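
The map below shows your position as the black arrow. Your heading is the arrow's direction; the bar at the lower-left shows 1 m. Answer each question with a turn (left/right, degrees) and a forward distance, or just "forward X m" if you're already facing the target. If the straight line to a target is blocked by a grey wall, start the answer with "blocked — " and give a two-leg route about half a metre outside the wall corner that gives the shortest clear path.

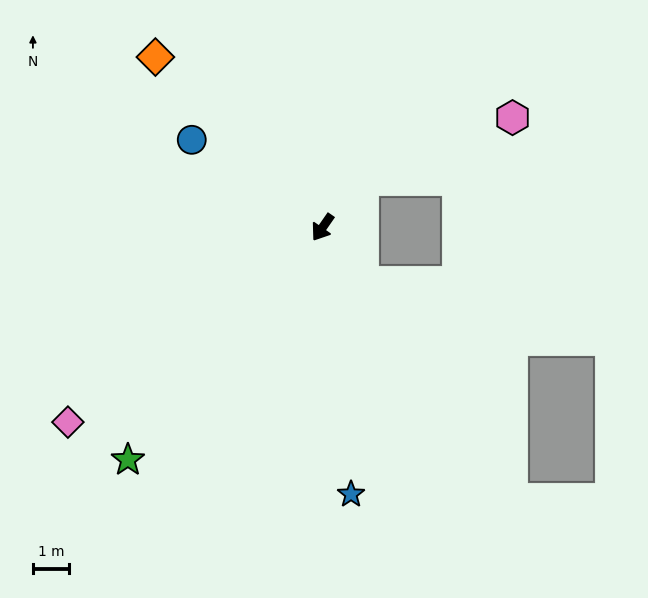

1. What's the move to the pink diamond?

turn right 18°, forward 8.8 m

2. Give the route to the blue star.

turn left 41°, forward 7.3 m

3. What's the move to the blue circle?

turn right 89°, forward 4.3 m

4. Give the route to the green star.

turn right 5°, forward 8.3 m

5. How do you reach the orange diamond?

turn right 101°, forward 6.5 m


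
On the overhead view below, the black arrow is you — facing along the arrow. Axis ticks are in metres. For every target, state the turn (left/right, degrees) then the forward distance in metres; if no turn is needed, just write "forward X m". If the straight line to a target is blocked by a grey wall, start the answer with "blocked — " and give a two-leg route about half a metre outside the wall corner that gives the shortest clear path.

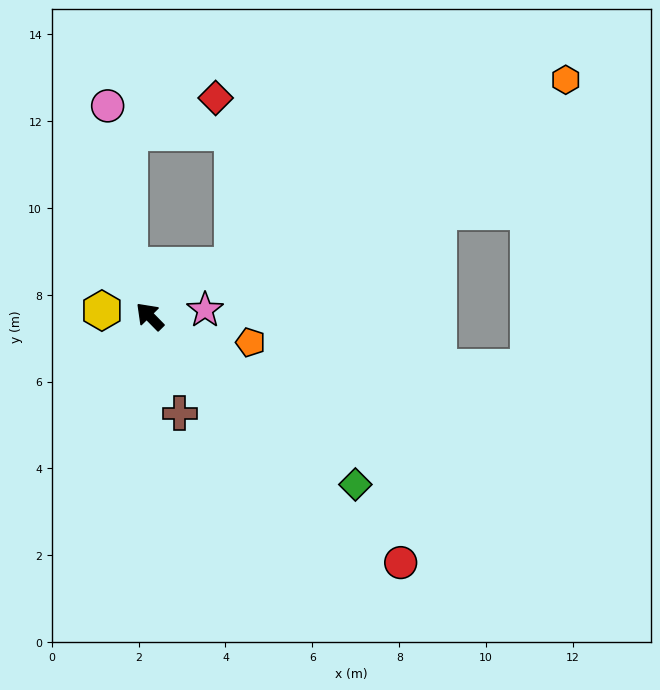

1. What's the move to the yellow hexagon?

turn left 39°, forward 1.1 m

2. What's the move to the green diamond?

turn right 174°, forward 6.1 m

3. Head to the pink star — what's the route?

turn right 128°, forward 1.3 m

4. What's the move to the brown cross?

turn left 153°, forward 2.3 m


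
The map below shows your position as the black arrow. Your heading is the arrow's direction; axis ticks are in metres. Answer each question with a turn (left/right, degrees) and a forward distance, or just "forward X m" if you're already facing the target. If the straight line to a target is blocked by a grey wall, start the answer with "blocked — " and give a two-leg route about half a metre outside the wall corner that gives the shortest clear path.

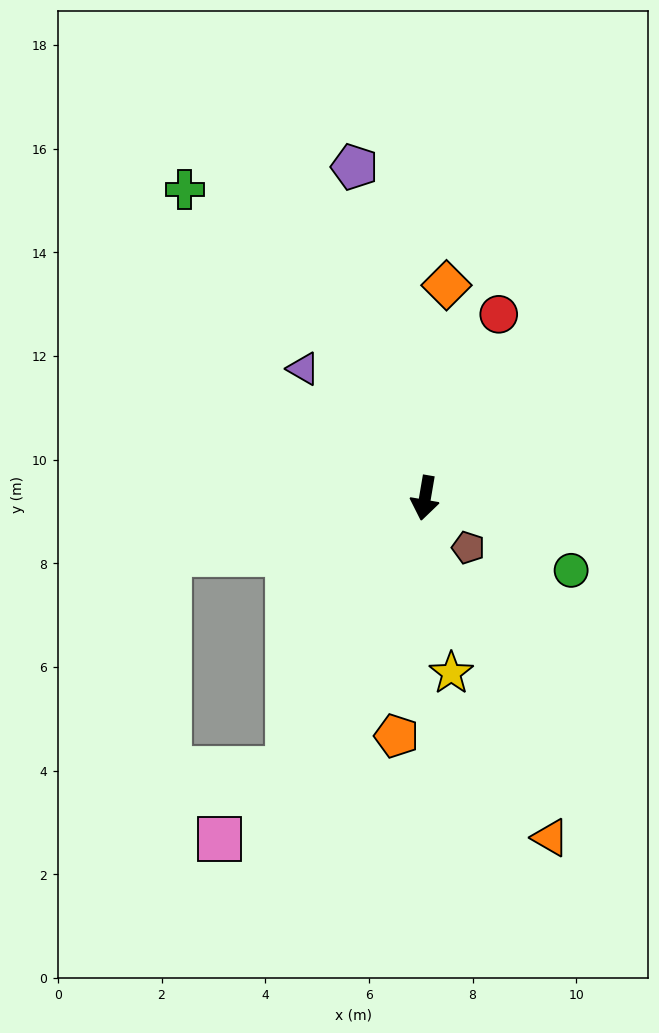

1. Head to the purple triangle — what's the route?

turn right 127°, forward 3.4 m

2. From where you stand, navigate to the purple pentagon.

turn right 158°, forward 6.5 m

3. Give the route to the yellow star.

turn left 18°, forward 3.4 m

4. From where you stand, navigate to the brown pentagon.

turn left 51°, forward 1.3 m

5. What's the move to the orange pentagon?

turn left 3°, forward 4.6 m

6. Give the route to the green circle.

turn left 73°, forward 3.1 m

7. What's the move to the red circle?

turn left 168°, forward 3.8 m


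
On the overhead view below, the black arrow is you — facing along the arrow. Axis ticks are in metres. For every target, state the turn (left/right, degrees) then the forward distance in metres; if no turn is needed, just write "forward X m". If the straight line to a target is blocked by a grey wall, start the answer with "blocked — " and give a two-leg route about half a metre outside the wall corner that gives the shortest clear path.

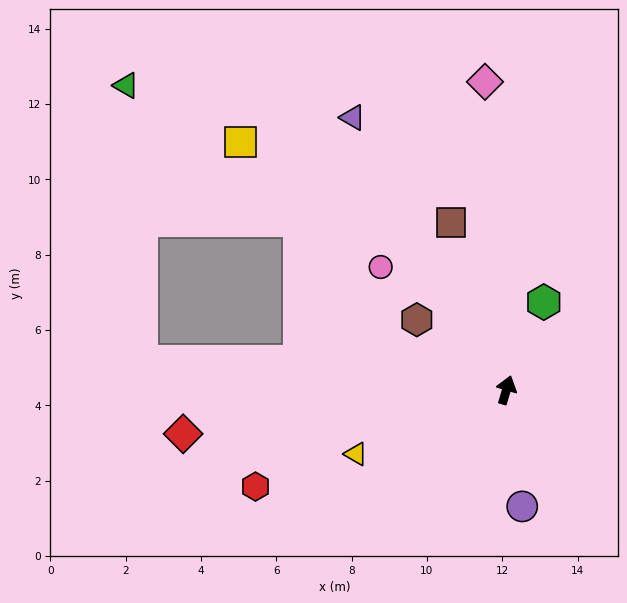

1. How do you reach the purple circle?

turn right 156°, forward 3.1 m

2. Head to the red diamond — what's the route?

turn left 114°, forward 8.7 m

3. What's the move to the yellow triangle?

turn left 130°, forward 4.3 m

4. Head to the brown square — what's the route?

turn left 35°, forward 4.7 m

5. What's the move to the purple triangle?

turn left 46°, forward 8.3 m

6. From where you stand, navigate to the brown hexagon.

turn left 69°, forward 3.0 m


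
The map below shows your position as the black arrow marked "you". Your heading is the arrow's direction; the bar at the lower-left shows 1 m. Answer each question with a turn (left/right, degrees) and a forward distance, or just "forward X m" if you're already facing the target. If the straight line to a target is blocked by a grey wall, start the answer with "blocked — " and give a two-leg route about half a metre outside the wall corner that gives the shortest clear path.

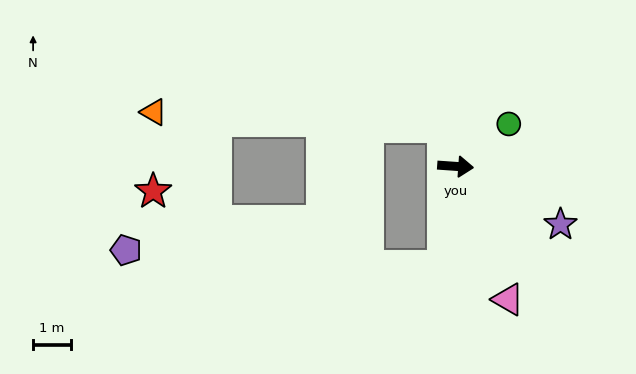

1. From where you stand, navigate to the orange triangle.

blocked — turn left 111°, forward 1.1 m, then turn left 70°, forward 7.7 m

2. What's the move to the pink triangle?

turn right 65°, forward 3.8 m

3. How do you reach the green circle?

turn left 43°, forward 1.8 m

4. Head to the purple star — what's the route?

turn right 25°, forward 3.2 m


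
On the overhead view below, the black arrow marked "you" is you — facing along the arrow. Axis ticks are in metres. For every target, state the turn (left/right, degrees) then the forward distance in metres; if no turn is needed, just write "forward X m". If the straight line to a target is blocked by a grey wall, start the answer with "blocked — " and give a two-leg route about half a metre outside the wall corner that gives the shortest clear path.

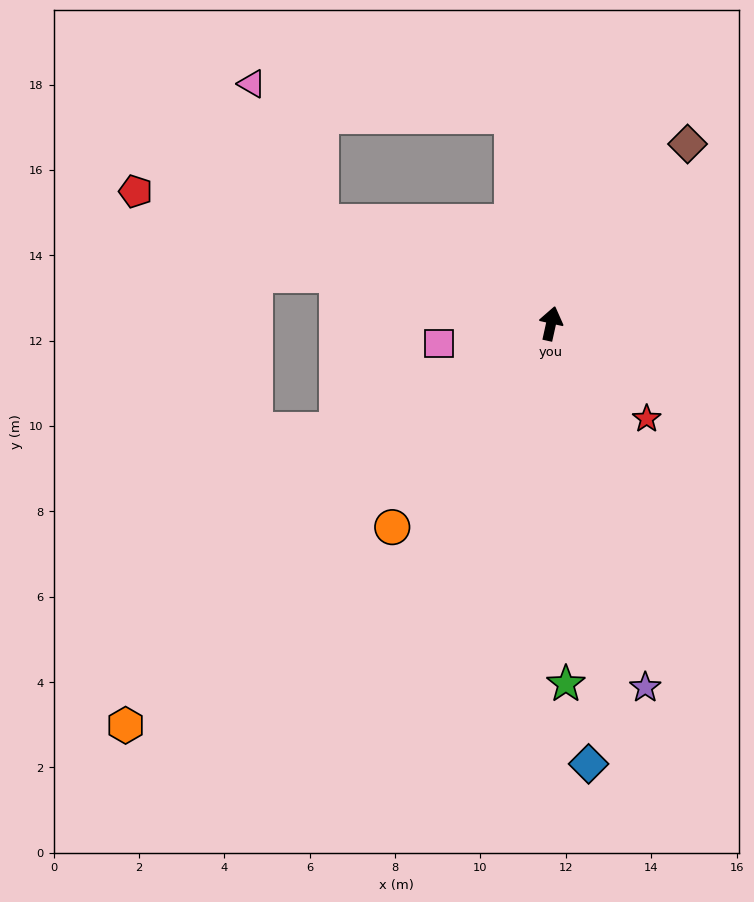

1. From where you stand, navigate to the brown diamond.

turn right 25°, forward 5.3 m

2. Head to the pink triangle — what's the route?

blocked — turn left 79°, forward 5.9 m, then turn right 40°, forward 3.6 m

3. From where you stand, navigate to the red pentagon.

turn left 85°, forward 10.2 m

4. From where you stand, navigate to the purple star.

turn right 153°, forward 8.8 m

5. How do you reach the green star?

turn right 165°, forward 8.5 m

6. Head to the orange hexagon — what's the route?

turn left 146°, forward 13.7 m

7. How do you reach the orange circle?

turn left 155°, forward 6.1 m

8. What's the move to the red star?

turn right 122°, forward 3.2 m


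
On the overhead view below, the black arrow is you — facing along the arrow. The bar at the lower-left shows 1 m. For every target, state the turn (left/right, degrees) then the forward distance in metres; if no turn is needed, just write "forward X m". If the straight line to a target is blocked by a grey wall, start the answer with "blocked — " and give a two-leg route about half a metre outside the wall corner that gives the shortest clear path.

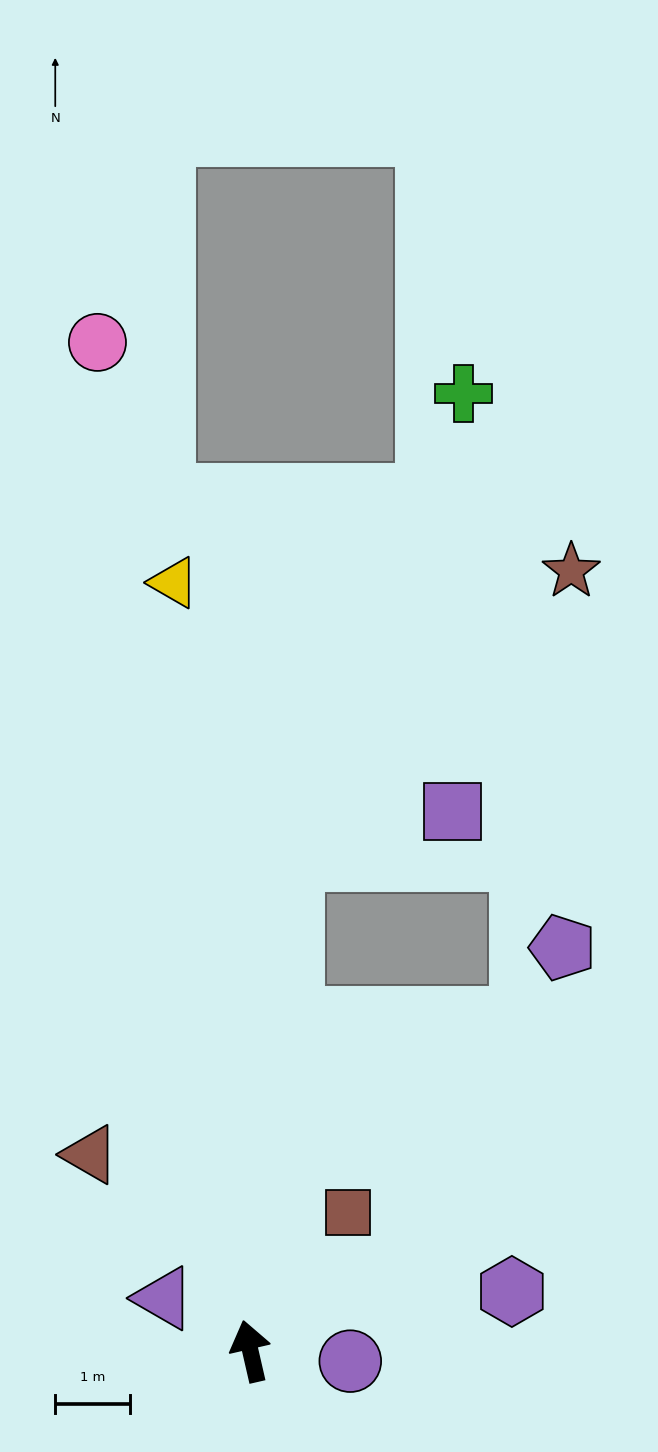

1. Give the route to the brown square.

turn right 48°, forward 2.3 m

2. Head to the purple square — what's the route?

blocked — turn right 18°, forward 6.6 m, then turn right 68°, forward 2.2 m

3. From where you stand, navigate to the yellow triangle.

turn right 7°, forward 10.3 m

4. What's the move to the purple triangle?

turn left 46°, forward 1.4 m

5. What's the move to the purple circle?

turn right 109°, forward 1.3 m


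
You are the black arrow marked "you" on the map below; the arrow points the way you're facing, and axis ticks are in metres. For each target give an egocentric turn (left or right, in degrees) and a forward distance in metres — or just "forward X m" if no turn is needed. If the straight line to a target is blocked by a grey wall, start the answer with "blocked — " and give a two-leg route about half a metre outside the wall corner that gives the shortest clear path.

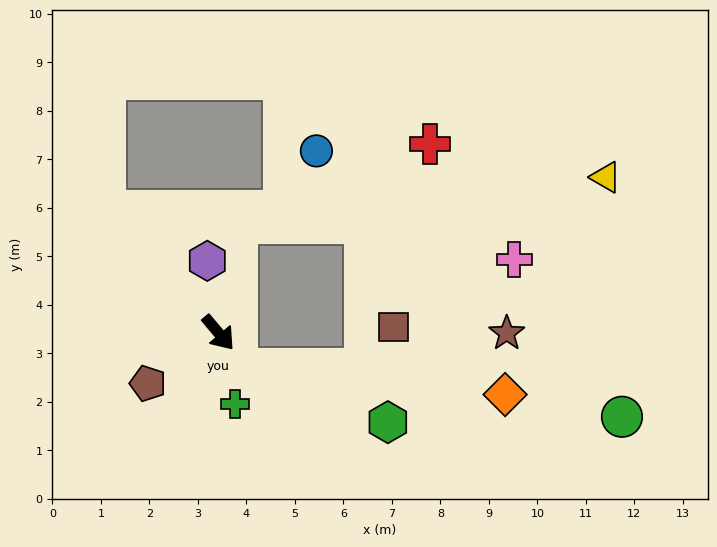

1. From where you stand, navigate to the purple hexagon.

turn left 149°, forward 1.5 m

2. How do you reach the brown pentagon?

turn right 95°, forward 1.8 m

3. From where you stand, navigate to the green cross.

turn right 27°, forward 1.5 m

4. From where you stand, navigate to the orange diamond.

blocked — turn right 12°, forward 0.8 m, then turn left 56°, forward 5.5 m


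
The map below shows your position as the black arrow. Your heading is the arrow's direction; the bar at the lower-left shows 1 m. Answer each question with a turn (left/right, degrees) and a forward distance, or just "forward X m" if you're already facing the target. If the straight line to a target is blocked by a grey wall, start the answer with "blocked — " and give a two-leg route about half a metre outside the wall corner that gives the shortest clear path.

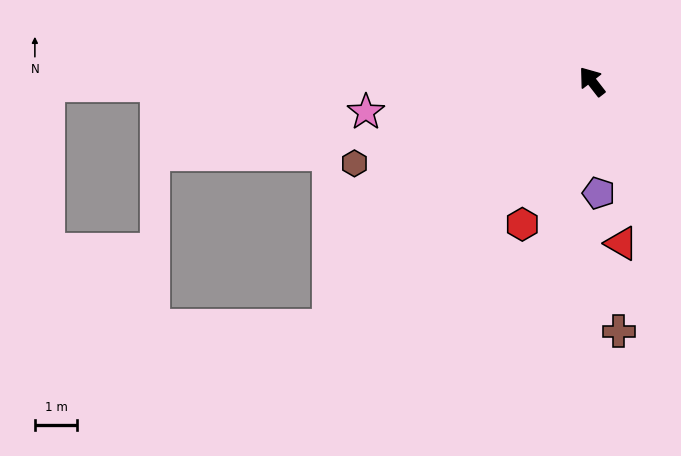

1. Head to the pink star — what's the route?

turn left 60°, forward 5.4 m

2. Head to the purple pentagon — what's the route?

turn left 146°, forward 2.6 m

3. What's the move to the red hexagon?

turn left 116°, forward 3.8 m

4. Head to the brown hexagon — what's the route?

turn left 71°, forward 5.9 m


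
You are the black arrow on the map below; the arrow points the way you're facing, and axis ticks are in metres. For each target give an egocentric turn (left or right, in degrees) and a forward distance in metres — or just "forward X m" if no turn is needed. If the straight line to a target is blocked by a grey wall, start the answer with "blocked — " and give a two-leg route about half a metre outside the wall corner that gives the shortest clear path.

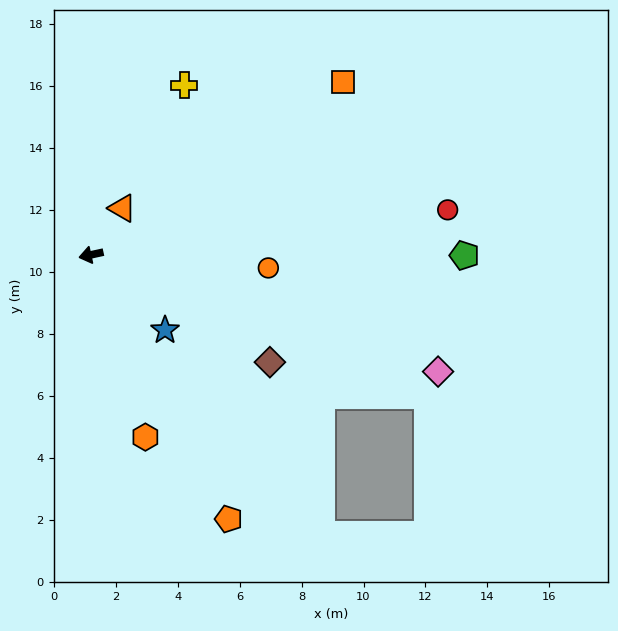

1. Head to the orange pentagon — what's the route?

turn left 105°, forward 9.6 m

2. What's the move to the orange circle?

turn left 163°, forward 5.7 m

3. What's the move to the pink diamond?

turn left 149°, forward 11.8 m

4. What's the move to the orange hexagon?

turn left 94°, forward 6.1 m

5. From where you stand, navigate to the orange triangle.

turn right 136°, forward 1.8 m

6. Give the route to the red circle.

turn left 175°, forward 11.6 m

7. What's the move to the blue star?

turn left 122°, forward 3.4 m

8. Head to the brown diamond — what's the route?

turn left 137°, forward 6.7 m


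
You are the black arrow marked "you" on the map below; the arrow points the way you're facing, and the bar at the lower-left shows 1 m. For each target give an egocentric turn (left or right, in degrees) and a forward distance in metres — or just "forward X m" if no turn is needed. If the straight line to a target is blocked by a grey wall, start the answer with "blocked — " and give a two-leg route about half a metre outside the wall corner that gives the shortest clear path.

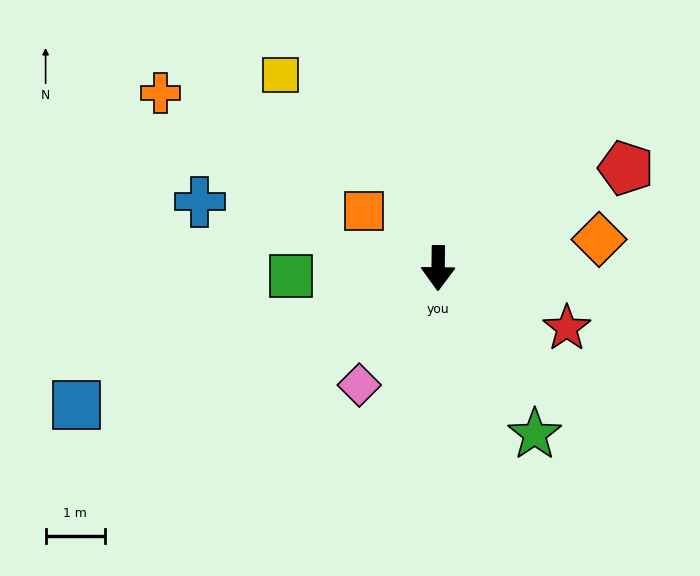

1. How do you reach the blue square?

turn right 69°, forward 6.5 m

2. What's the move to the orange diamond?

turn left 101°, forward 2.7 m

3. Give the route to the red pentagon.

turn left 119°, forward 3.6 m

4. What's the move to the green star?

turn left 31°, forward 3.2 m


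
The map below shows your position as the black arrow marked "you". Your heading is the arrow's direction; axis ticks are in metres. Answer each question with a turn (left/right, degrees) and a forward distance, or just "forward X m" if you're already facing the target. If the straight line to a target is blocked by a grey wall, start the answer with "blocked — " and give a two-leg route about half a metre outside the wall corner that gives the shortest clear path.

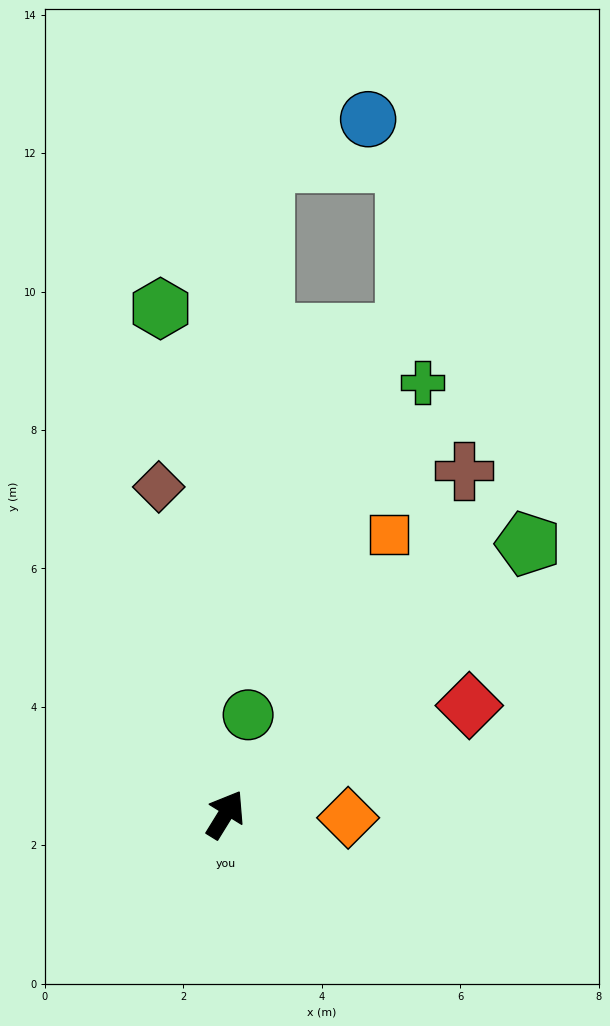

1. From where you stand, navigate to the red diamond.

turn right 34°, forward 3.9 m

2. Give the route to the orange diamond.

turn right 60°, forward 1.8 m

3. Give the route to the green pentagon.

turn right 17°, forward 5.9 m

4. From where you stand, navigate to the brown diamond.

turn left 43°, forward 4.8 m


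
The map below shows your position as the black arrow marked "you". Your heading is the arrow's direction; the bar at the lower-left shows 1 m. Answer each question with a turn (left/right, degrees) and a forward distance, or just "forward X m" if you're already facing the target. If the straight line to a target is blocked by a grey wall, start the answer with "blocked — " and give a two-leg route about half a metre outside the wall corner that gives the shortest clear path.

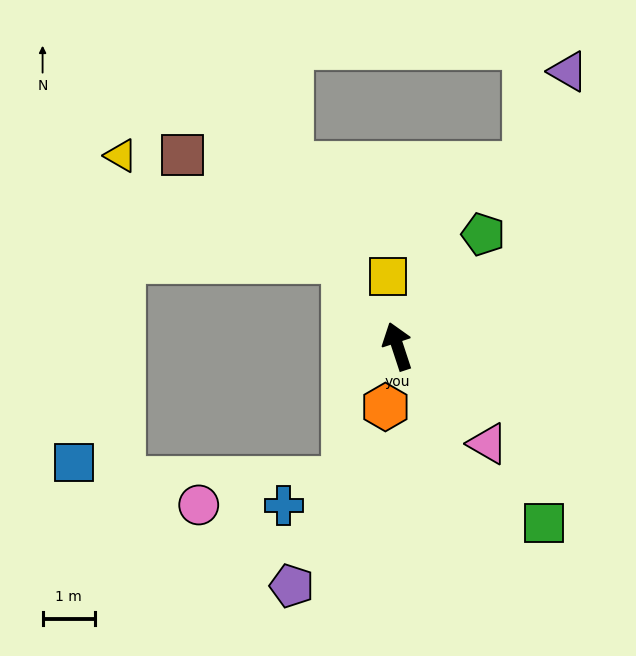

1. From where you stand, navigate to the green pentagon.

turn right 56°, forward 2.7 m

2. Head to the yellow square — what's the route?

turn right 11°, forward 1.3 m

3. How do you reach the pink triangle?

turn right 155°, forward 2.5 m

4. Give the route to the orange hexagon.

turn left 150°, forward 1.2 m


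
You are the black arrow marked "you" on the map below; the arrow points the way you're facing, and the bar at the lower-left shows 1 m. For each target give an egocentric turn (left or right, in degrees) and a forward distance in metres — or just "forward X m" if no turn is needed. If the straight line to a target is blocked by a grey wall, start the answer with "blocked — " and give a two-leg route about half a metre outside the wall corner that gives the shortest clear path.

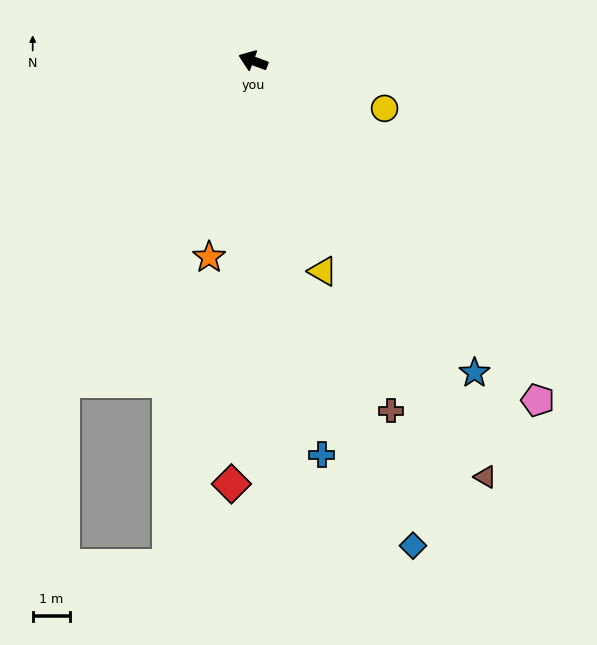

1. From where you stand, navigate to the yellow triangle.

turn left 129°, forward 5.9 m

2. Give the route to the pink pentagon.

turn left 150°, forward 11.8 m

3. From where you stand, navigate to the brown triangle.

turn left 140°, forward 12.7 m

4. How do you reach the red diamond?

turn left 108°, forward 11.3 m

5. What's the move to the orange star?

turn left 98°, forward 5.4 m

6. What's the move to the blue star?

turn left 146°, forward 10.2 m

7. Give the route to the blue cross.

turn left 120°, forward 10.6 m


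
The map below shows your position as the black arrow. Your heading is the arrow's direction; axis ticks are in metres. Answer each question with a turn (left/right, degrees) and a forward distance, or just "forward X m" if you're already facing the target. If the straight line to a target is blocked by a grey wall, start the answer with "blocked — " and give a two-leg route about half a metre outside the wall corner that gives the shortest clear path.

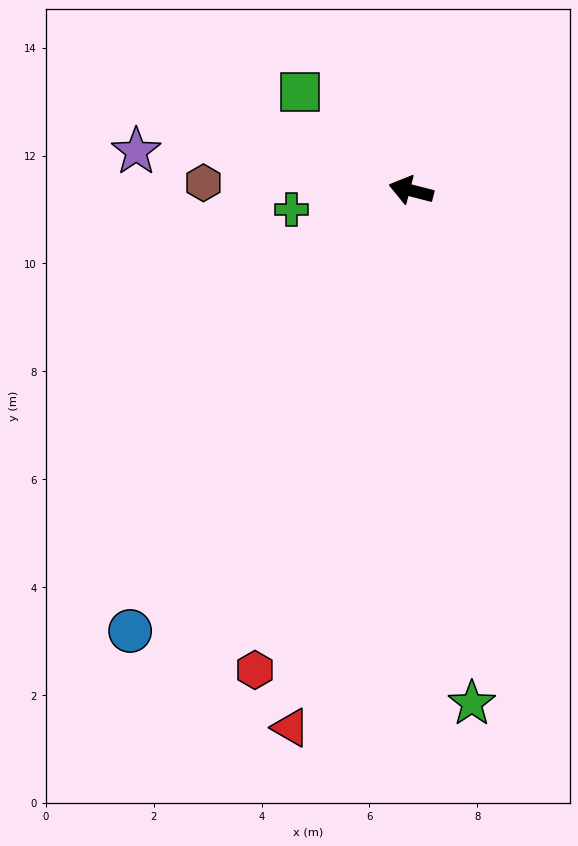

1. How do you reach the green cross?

turn left 23°, forward 2.2 m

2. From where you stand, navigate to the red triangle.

turn left 92°, forward 10.2 m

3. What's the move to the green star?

turn left 111°, forward 9.6 m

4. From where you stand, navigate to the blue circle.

turn left 72°, forward 9.7 m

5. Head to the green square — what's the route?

turn right 27°, forward 2.7 m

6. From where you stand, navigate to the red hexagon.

turn left 86°, forward 9.3 m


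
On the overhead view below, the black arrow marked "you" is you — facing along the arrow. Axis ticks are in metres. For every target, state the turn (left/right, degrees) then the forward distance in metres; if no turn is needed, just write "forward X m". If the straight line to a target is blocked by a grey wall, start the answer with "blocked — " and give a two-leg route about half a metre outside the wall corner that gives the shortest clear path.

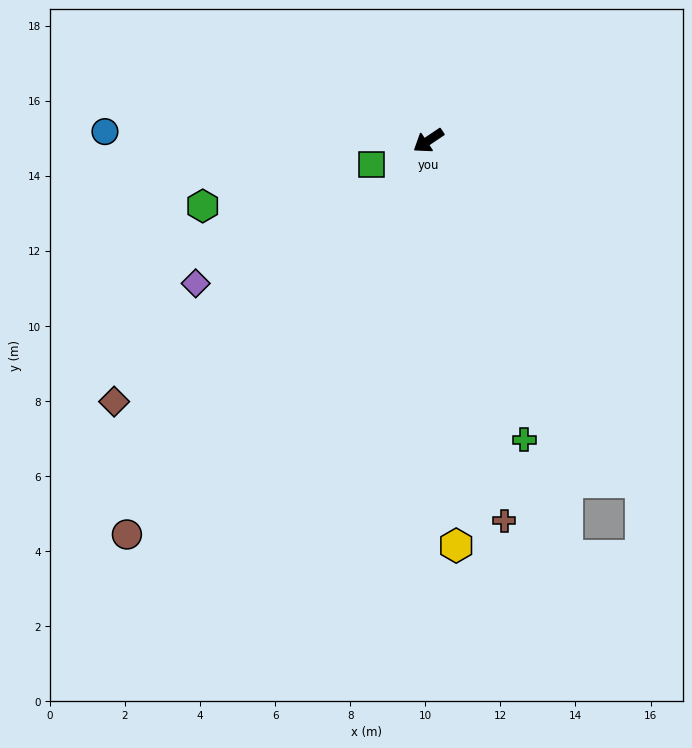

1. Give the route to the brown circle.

turn left 19°, forward 13.2 m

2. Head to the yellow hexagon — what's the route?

turn left 60°, forward 10.8 m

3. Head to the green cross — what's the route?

turn left 74°, forward 8.4 m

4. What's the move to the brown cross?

turn left 67°, forward 10.3 m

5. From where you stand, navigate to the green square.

turn right 11°, forward 1.6 m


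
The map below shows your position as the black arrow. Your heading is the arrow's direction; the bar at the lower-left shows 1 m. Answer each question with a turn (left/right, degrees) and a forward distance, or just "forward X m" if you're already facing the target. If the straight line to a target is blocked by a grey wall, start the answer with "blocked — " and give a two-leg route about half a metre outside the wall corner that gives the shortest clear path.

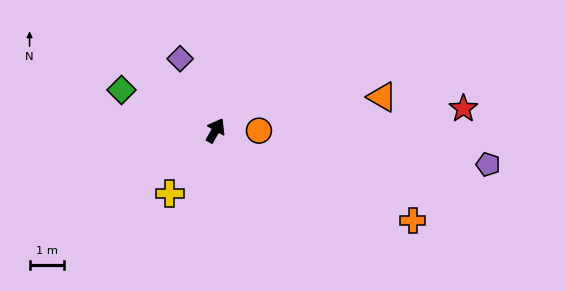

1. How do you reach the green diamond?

turn left 96°, forward 3.0 m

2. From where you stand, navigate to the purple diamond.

turn left 56°, forward 2.4 m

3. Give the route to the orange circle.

turn right 61°, forward 1.3 m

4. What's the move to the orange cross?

turn right 85°, forward 6.4 m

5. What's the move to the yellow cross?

turn left 174°, forward 2.3 m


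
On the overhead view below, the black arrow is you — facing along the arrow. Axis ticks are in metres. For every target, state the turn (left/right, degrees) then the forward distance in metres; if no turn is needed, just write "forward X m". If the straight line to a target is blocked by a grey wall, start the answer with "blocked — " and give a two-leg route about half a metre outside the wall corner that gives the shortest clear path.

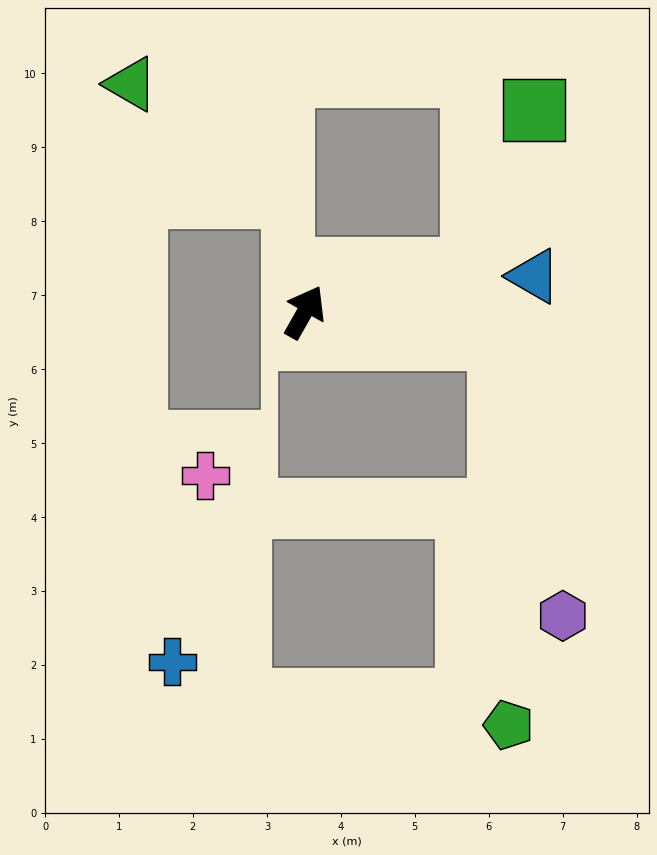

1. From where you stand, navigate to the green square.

blocked — turn right 46°, forward 2.3 m, then turn left 54°, forward 2.3 m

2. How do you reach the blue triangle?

turn right 52°, forward 3.1 m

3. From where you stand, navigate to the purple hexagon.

blocked — turn right 68°, forward 2.7 m, then turn right 70°, forward 3.8 m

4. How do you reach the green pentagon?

blocked — turn right 68°, forward 2.7 m, then turn right 81°, forward 5.2 m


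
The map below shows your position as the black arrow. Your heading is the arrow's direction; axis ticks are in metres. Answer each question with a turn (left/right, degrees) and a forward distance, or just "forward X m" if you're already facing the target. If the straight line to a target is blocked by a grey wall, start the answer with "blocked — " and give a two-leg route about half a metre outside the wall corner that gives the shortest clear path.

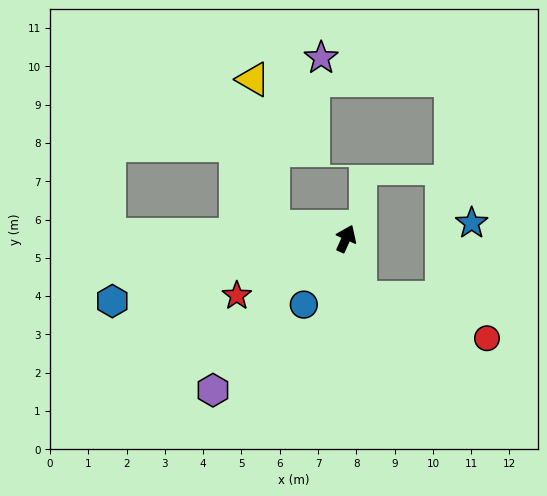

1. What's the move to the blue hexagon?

turn left 129°, forward 6.3 m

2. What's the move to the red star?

turn left 142°, forward 3.2 m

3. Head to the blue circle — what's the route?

turn left 171°, forward 2.0 m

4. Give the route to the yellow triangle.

blocked — turn left 105°, forward 1.9 m, then turn right 73°, forward 3.9 m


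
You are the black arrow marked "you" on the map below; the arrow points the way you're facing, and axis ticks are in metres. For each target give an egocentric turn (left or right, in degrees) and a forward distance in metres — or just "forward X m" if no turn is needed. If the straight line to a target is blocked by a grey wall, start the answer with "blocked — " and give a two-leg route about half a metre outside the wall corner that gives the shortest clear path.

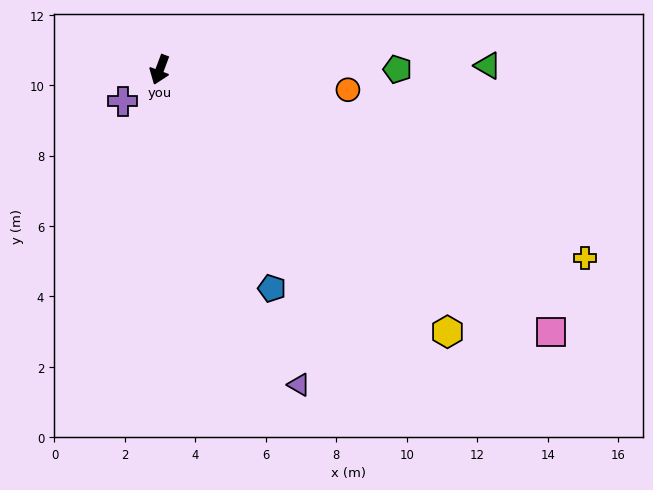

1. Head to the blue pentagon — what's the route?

turn left 48°, forward 7.0 m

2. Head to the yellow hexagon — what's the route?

turn left 68°, forward 11.0 m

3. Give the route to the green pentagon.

turn left 111°, forward 6.7 m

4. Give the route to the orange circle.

turn left 104°, forward 5.4 m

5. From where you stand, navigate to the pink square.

turn left 77°, forward 13.4 m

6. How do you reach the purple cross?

turn right 29°, forward 1.4 m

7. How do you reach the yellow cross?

turn left 87°, forward 13.2 m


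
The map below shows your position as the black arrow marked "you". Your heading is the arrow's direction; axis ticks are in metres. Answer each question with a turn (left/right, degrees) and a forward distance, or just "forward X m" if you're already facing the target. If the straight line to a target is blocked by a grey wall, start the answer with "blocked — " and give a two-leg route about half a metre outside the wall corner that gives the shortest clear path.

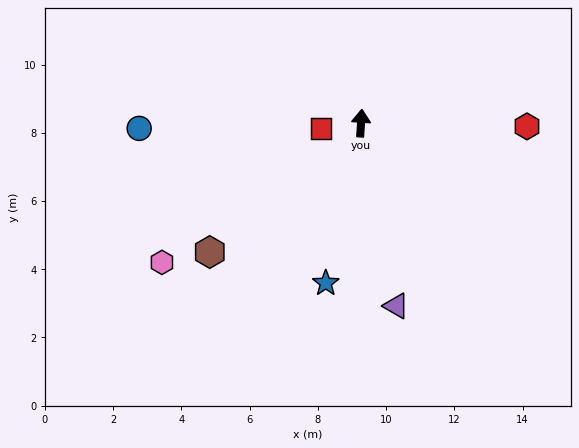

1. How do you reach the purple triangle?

turn right 166°, forward 5.5 m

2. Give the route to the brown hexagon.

turn left 134°, forward 5.8 m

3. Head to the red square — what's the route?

turn left 102°, forward 1.2 m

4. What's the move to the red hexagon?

turn right 88°, forward 4.9 m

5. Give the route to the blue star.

turn left 171°, forward 4.8 m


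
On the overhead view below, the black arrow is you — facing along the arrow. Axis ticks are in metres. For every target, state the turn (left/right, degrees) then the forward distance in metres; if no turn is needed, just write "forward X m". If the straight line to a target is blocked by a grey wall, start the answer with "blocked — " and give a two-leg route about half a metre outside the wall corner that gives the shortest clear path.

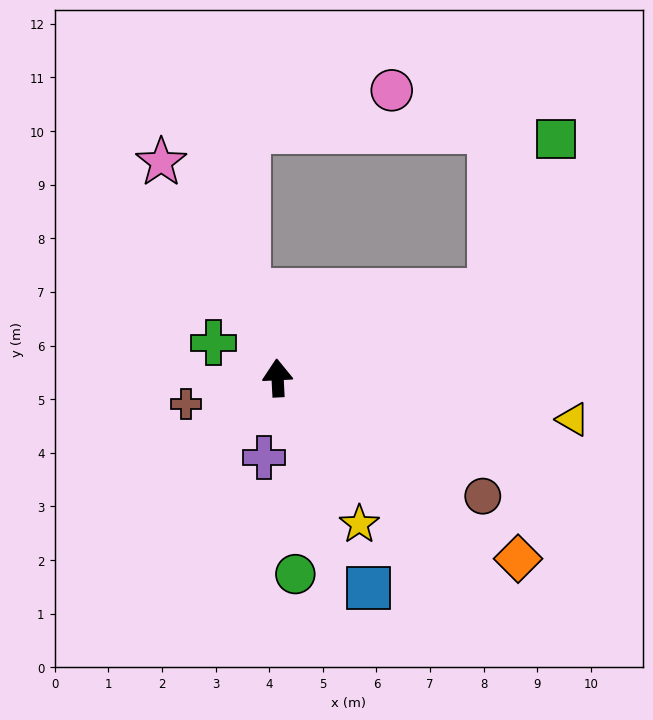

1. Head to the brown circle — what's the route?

turn right 123°, forward 4.4 m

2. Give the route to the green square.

blocked — turn right 71°, forward 4.3 m, then turn left 45°, forward 3.1 m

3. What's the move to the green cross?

turn left 58°, forward 1.4 m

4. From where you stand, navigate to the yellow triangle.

turn right 101°, forward 5.6 m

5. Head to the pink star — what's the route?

turn left 25°, forward 4.6 m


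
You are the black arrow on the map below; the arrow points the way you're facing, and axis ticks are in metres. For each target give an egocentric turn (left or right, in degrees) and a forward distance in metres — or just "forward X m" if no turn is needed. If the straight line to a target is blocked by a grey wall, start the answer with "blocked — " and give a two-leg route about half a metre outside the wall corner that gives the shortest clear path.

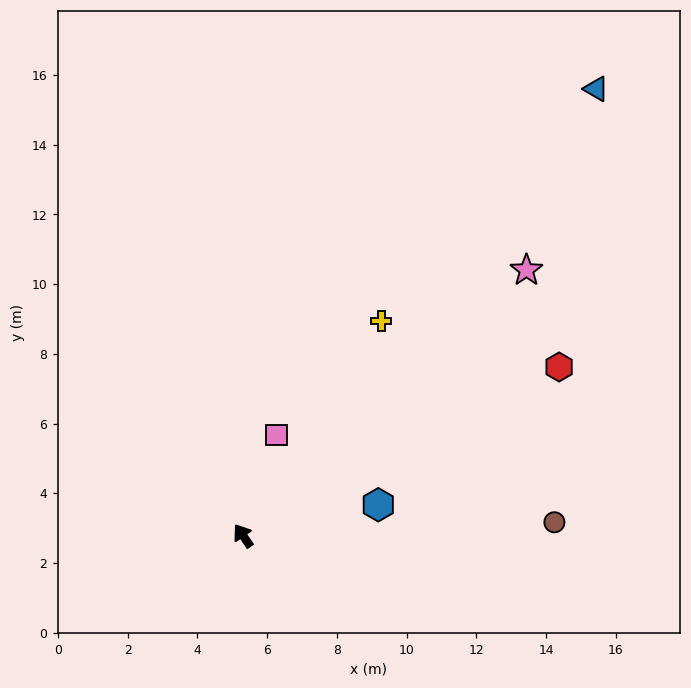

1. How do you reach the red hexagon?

turn right 96°, forward 10.3 m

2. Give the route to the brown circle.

turn right 122°, forward 8.9 m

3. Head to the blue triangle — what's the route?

turn right 73°, forward 16.3 m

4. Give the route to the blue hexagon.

turn right 112°, forward 4.0 m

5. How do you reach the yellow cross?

turn right 67°, forward 7.3 m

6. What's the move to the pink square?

turn right 53°, forward 3.0 m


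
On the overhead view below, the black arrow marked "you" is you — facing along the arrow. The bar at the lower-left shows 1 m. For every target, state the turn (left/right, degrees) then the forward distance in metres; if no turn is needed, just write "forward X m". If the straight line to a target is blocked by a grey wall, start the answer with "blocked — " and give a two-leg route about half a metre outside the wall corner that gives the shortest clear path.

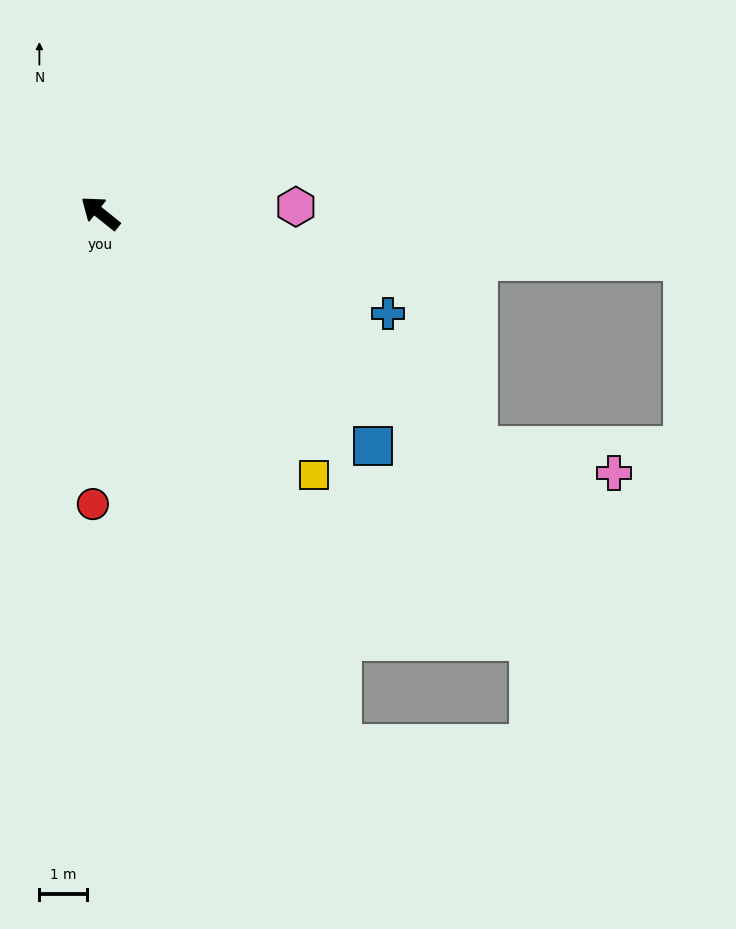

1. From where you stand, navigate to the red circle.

turn left 127°, forward 6.1 m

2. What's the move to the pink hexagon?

turn right 139°, forward 4.1 m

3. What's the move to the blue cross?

turn right 161°, forward 6.4 m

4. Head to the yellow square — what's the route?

turn left 168°, forward 7.1 m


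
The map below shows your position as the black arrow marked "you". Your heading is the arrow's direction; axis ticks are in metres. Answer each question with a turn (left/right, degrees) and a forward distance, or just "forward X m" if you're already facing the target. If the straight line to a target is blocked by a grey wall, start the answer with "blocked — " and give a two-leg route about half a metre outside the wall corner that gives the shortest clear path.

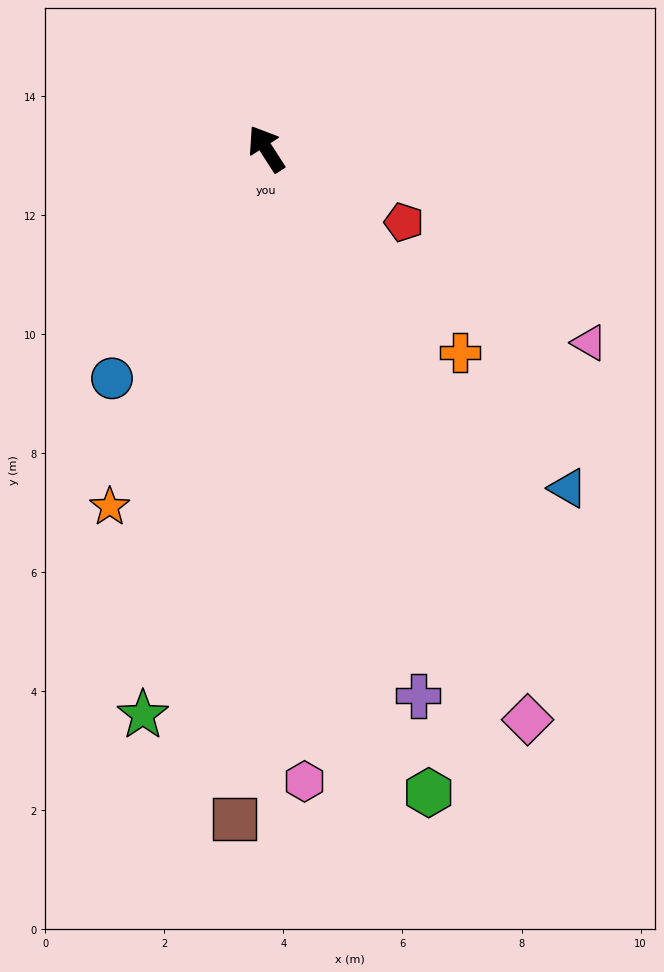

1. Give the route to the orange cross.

turn right 169°, forward 4.7 m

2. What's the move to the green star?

turn left 135°, forward 9.7 m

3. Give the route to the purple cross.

turn left 163°, forward 9.5 m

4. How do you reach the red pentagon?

turn right 151°, forward 2.6 m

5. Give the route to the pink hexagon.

turn left 151°, forward 10.6 m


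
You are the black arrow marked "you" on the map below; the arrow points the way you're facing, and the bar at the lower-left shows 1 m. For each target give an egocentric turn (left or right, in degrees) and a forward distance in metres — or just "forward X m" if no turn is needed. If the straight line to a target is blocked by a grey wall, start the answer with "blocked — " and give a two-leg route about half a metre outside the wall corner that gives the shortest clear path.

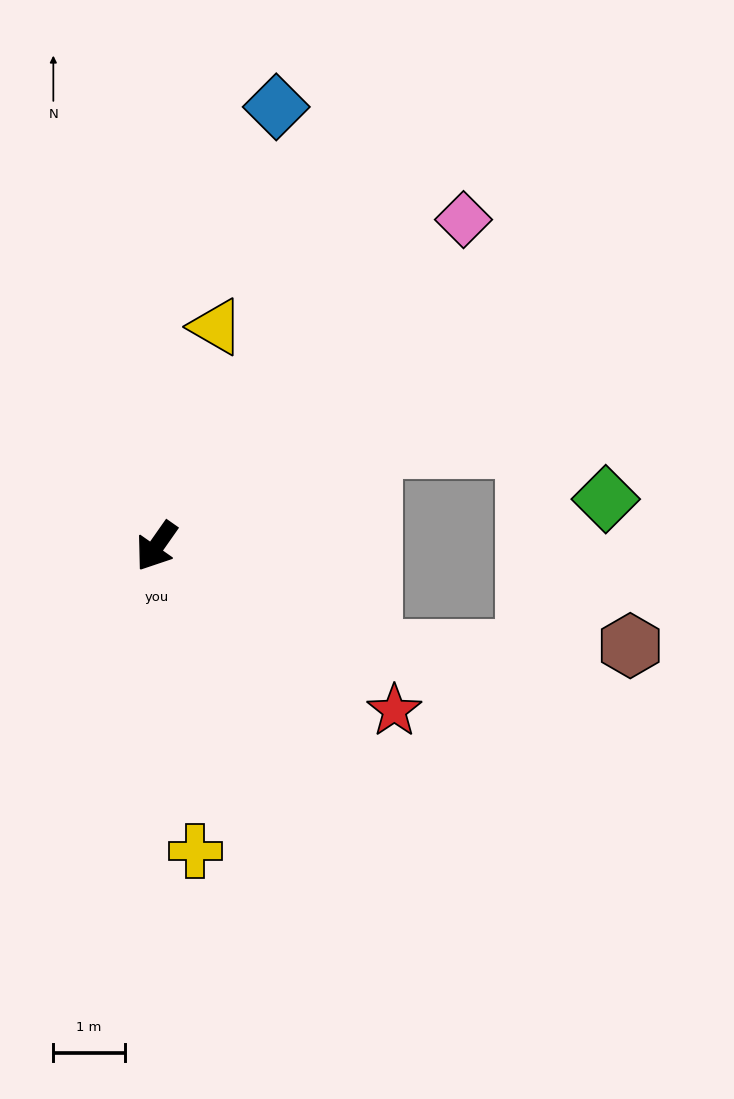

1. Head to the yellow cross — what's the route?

turn left 42°, forward 4.3 m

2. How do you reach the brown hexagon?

blocked — turn left 99°, forward 3.4 m, then turn left 27°, forward 3.6 m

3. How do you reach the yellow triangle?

turn right 160°, forward 3.2 m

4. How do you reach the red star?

turn left 90°, forward 4.1 m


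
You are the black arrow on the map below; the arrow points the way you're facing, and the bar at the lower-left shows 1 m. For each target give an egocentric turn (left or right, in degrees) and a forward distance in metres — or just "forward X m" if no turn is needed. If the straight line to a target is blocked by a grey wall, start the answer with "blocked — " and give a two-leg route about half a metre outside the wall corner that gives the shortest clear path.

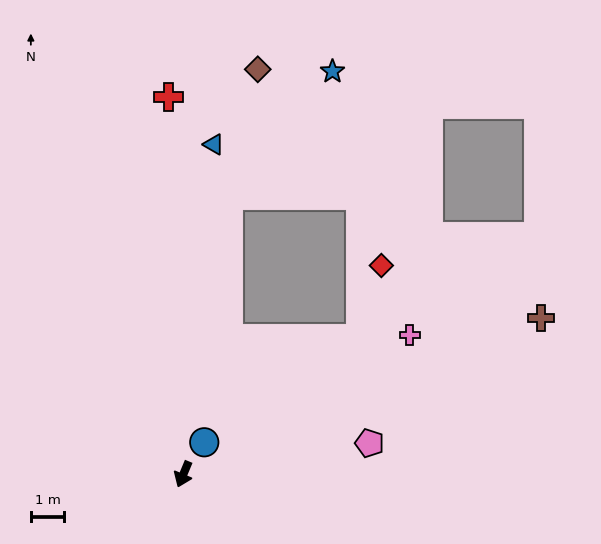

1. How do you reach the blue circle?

turn left 169°, forward 1.1 m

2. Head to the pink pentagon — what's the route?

turn left 122°, forward 5.6 m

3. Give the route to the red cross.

turn right 155°, forward 11.2 m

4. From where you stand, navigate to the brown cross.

turn left 136°, forward 11.6 m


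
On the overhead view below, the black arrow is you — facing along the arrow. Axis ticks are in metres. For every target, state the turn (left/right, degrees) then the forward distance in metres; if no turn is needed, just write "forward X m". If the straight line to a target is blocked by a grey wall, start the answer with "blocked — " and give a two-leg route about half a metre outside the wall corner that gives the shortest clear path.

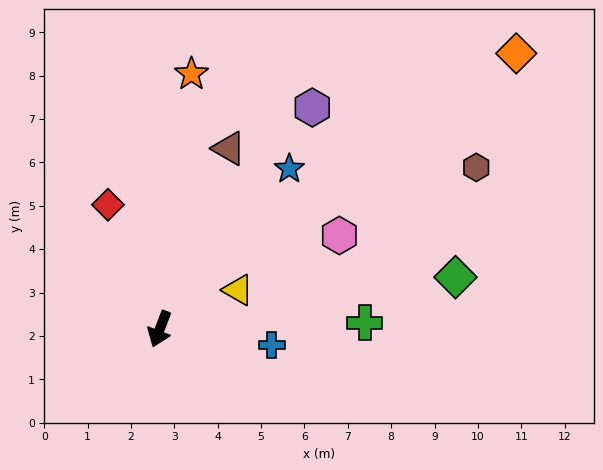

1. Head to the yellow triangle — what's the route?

turn left 137°, forward 2.0 m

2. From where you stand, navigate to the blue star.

turn left 162°, forward 4.8 m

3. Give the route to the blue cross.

turn left 103°, forward 2.6 m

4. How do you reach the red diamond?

turn right 136°, forward 3.1 m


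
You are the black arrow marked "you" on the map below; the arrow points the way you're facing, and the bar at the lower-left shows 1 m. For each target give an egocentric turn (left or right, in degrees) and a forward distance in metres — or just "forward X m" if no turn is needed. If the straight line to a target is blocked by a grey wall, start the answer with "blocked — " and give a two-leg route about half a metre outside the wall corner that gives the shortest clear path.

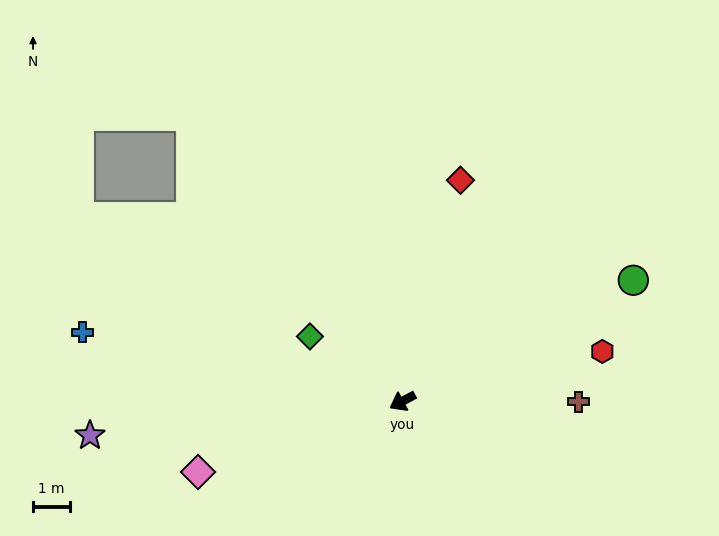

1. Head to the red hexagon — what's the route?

turn left 166°, forward 5.6 m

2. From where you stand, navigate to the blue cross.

turn right 40°, forward 8.9 m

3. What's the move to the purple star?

turn right 22°, forward 8.5 m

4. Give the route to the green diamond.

turn right 63°, forward 3.1 m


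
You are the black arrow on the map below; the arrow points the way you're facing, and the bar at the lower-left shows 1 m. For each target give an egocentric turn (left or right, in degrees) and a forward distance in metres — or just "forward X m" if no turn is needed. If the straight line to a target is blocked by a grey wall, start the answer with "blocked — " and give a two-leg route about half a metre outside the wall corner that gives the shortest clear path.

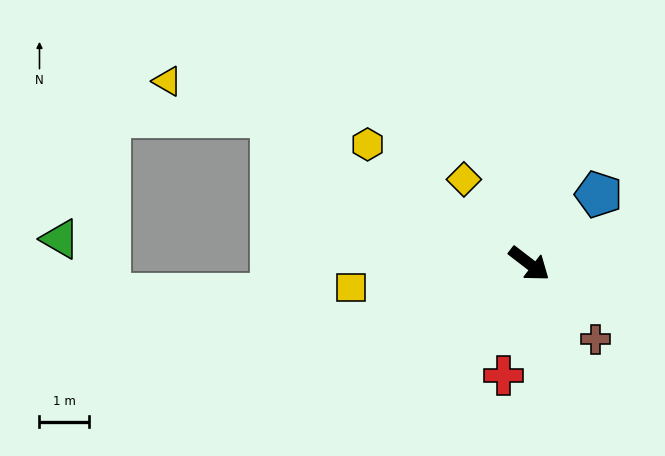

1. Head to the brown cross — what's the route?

turn right 11°, forward 2.0 m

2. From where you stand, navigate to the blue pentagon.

turn left 83°, forward 2.0 m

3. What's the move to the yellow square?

turn right 135°, forward 3.6 m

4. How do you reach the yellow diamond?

turn left 165°, forward 2.1 m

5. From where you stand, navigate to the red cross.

turn right 65°, forward 2.3 m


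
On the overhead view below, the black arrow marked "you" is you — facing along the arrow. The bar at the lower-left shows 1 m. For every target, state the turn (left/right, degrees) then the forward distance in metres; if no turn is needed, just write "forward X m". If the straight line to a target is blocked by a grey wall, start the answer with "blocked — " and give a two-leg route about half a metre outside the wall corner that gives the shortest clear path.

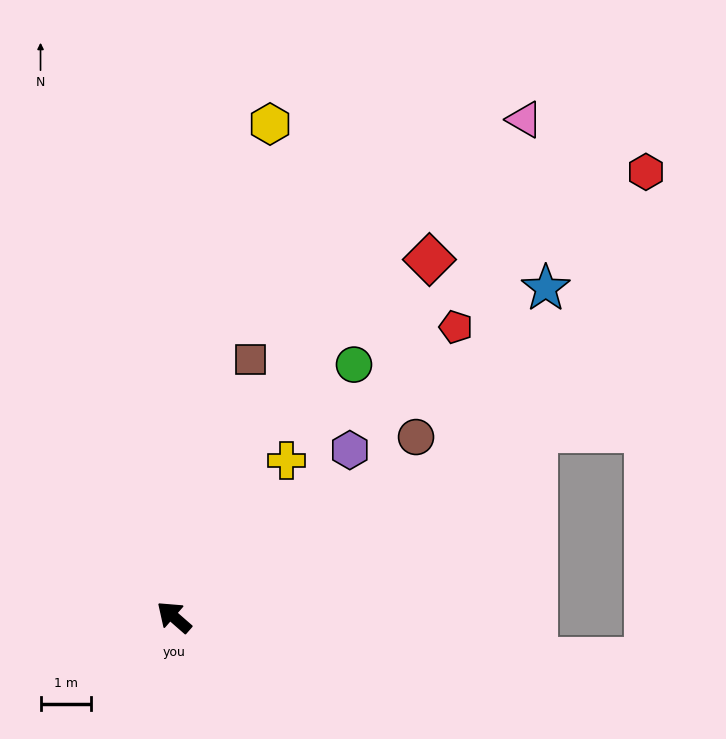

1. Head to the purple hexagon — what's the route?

turn right 95°, forward 4.8 m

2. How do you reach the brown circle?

turn right 102°, forward 5.9 m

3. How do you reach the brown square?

turn right 66°, forward 5.3 m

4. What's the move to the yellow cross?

turn right 85°, forward 3.8 m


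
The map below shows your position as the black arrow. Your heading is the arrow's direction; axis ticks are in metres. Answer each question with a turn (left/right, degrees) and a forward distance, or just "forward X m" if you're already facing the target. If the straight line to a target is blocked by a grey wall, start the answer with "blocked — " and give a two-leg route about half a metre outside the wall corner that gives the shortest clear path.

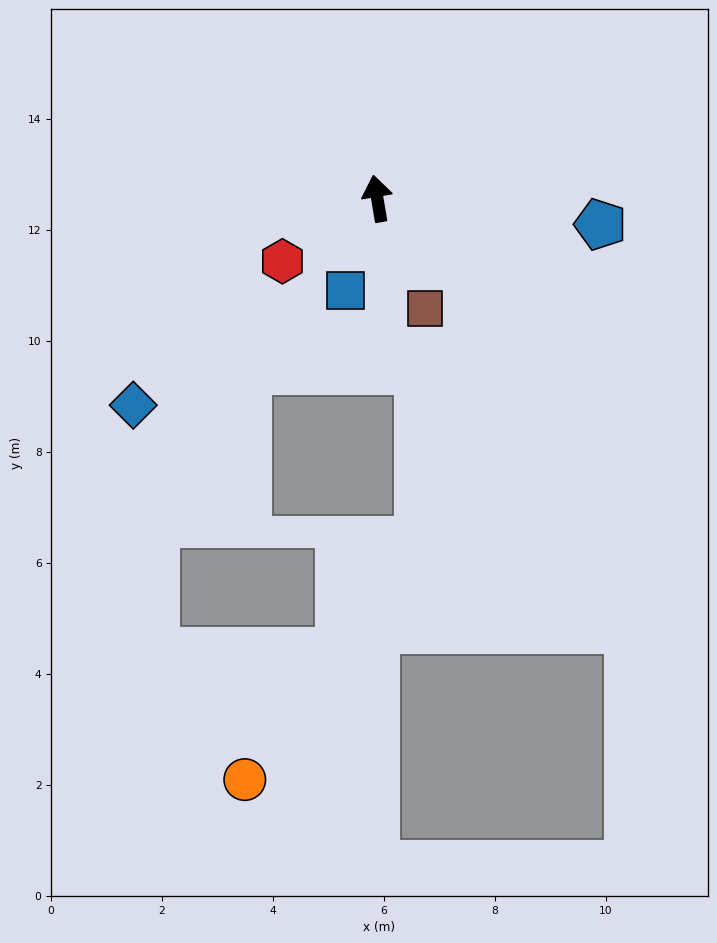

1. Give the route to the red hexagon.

turn left 114°, forward 2.0 m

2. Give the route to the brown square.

turn right 166°, forward 2.2 m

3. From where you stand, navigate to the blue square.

turn left 151°, forward 1.8 m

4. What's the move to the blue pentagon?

turn right 106°, forward 4.0 m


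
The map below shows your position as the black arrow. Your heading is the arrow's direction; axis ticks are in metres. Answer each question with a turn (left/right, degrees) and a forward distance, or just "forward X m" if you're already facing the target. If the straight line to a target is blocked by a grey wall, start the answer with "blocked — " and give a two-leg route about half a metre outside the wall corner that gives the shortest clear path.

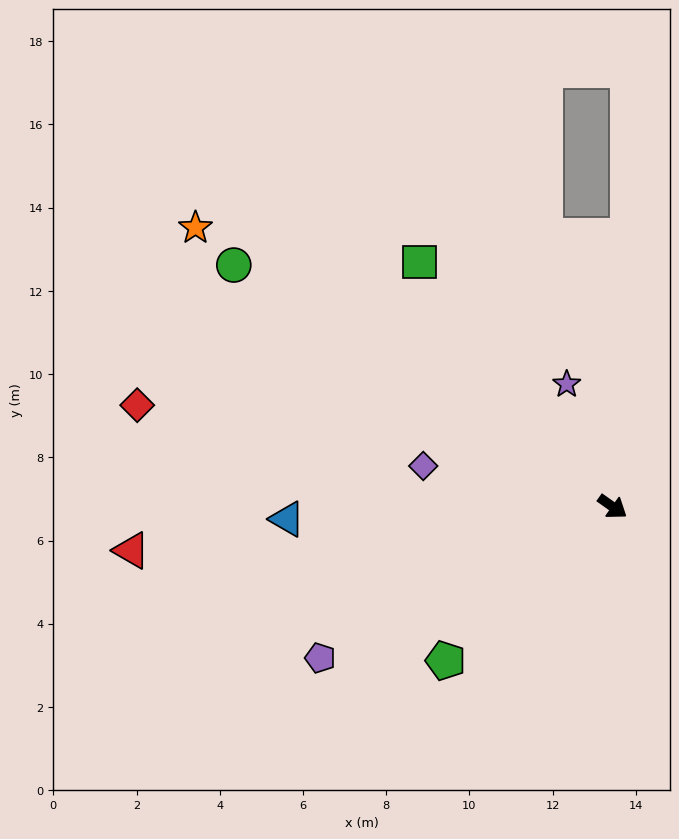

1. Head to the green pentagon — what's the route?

turn right 102°, forward 5.5 m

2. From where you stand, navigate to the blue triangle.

turn right 143°, forward 7.8 m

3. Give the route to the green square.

turn left 164°, forward 7.5 m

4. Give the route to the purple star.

turn left 146°, forward 3.1 m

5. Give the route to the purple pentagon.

turn right 117°, forward 7.9 m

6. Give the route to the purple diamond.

turn right 157°, forward 4.7 m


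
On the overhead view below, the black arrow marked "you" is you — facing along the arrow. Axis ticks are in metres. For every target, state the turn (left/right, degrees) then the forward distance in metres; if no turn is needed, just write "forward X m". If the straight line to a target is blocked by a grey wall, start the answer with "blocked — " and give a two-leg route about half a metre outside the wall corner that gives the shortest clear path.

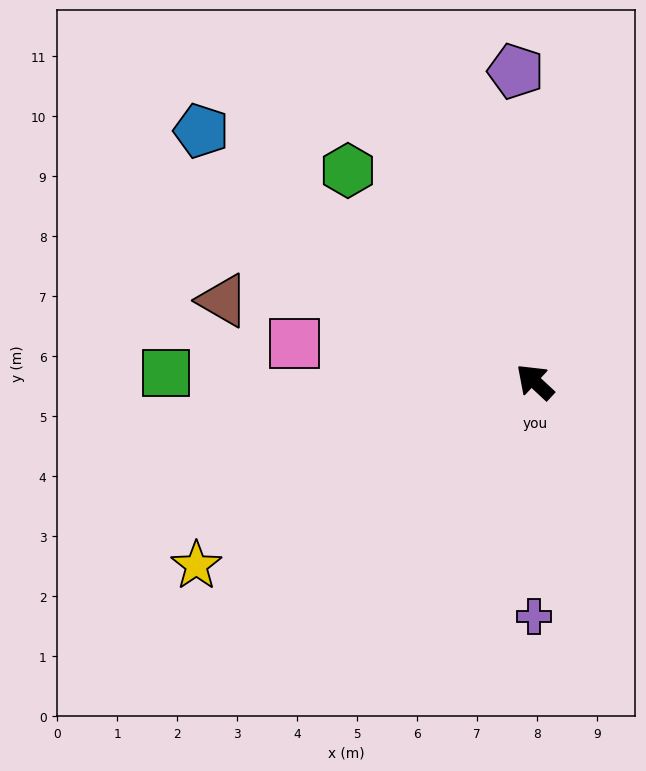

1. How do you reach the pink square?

turn left 34°, forward 4.1 m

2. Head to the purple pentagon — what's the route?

turn right 44°, forward 5.2 m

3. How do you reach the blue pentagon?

turn left 6°, forward 7.0 m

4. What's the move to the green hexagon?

turn right 6°, forward 4.7 m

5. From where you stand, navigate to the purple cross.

turn left 133°, forward 3.9 m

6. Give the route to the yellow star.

turn left 71°, forward 6.4 m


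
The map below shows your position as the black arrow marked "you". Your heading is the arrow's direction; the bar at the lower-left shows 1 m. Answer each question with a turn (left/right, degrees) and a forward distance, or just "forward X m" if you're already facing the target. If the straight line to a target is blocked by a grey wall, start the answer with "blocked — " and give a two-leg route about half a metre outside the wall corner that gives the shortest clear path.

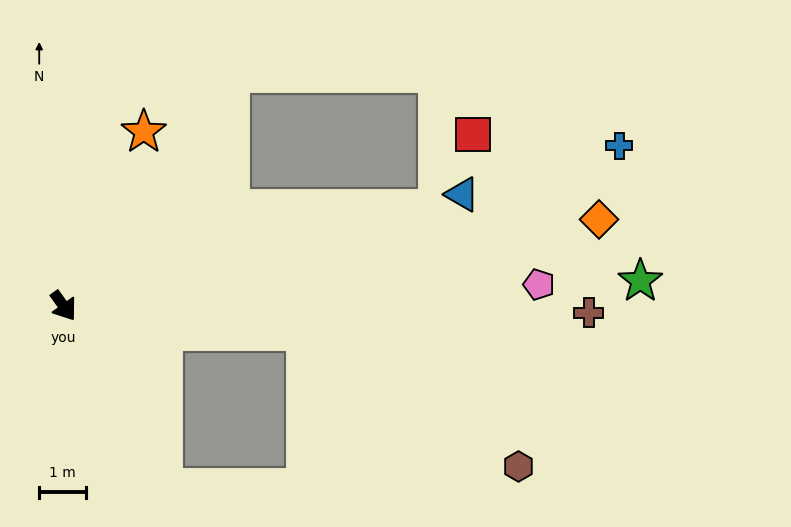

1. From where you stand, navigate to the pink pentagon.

turn left 57°, forward 10.2 m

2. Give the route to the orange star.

turn left 120°, forward 4.1 m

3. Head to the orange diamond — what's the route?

turn left 64°, forward 11.6 m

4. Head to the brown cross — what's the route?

turn left 54°, forward 11.2 m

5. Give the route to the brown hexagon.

blocked — turn left 48°, forward 5.2 m, then turn right 26°, forward 5.4 m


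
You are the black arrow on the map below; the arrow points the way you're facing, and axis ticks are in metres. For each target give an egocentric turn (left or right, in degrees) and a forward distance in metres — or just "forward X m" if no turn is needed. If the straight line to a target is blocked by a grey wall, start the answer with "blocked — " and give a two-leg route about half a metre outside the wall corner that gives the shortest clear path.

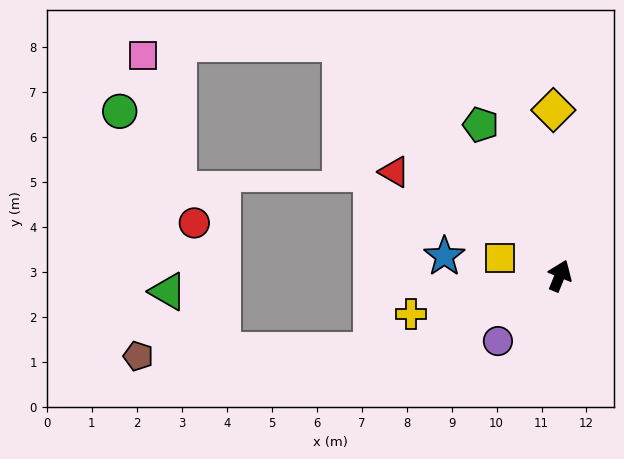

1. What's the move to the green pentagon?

turn left 50°, forward 3.8 m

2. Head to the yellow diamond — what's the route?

turn left 24°, forward 3.7 m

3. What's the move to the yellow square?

turn left 96°, forward 1.4 m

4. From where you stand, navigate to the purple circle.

turn left 159°, forward 2.0 m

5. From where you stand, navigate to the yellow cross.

turn left 127°, forward 3.4 m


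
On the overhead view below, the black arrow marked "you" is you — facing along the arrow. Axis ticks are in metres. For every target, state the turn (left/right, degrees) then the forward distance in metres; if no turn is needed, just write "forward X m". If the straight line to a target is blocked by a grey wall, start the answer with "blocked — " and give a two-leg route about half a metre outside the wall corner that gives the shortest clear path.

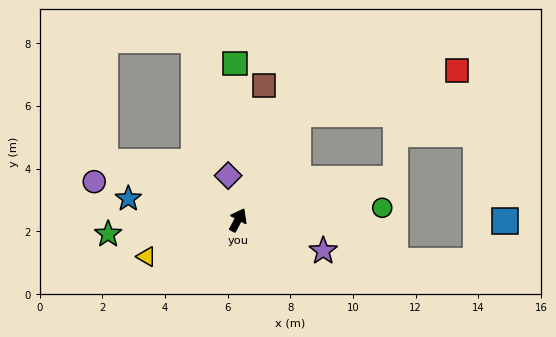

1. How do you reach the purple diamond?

turn left 41°, forward 1.4 m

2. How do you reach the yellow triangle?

turn left 140°, forward 3.1 m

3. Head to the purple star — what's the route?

turn right 82°, forward 2.9 m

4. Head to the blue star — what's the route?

turn left 107°, forward 3.6 m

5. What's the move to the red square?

blocked — forward 3.9 m, then turn right 47°, forward 5.3 m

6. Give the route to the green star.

turn left 124°, forward 4.2 m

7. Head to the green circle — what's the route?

turn right 57°, forward 4.6 m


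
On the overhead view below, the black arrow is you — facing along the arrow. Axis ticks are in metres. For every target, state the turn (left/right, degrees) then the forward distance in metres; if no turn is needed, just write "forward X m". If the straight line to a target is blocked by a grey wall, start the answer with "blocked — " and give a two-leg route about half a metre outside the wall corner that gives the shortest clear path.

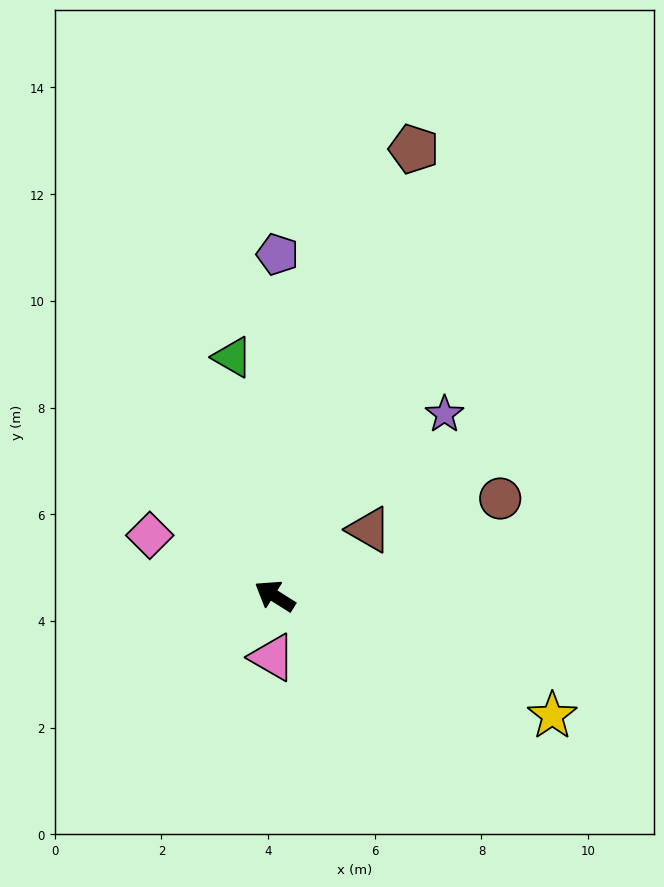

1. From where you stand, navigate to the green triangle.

turn right 48°, forward 4.5 m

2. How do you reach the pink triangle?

turn left 120°, forward 1.2 m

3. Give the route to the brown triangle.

turn right 113°, forward 2.2 m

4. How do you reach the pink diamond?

turn left 6°, forward 2.6 m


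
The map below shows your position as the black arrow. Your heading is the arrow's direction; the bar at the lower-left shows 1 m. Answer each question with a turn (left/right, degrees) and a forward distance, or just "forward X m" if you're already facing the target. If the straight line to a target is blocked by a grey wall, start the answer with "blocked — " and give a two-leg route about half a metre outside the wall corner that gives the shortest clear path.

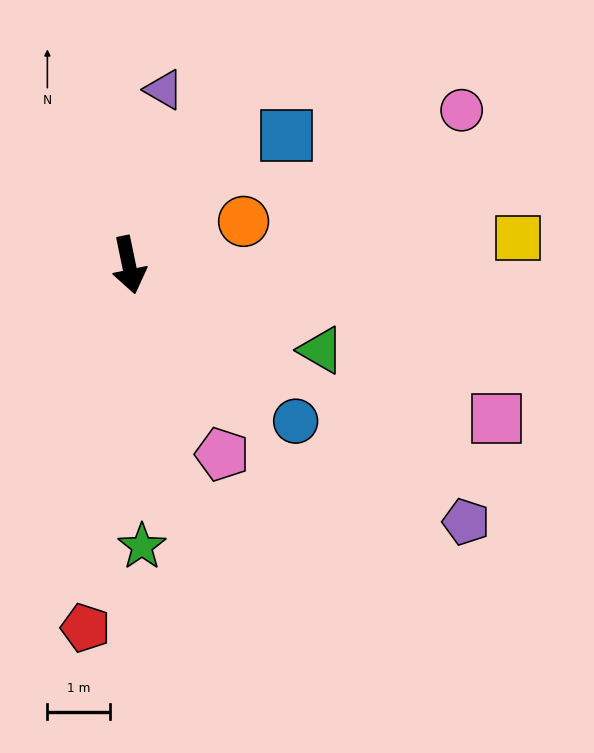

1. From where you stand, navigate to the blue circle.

turn left 35°, forward 3.6 m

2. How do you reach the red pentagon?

turn right 19°, forward 5.8 m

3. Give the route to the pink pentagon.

turn left 15°, forward 3.4 m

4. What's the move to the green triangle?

turn left 54°, forward 3.3 m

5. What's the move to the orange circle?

turn left 99°, forward 2.0 m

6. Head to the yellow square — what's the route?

turn left 82°, forward 6.2 m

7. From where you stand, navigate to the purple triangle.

turn left 157°, forward 2.8 m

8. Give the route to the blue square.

turn left 118°, forward 3.2 m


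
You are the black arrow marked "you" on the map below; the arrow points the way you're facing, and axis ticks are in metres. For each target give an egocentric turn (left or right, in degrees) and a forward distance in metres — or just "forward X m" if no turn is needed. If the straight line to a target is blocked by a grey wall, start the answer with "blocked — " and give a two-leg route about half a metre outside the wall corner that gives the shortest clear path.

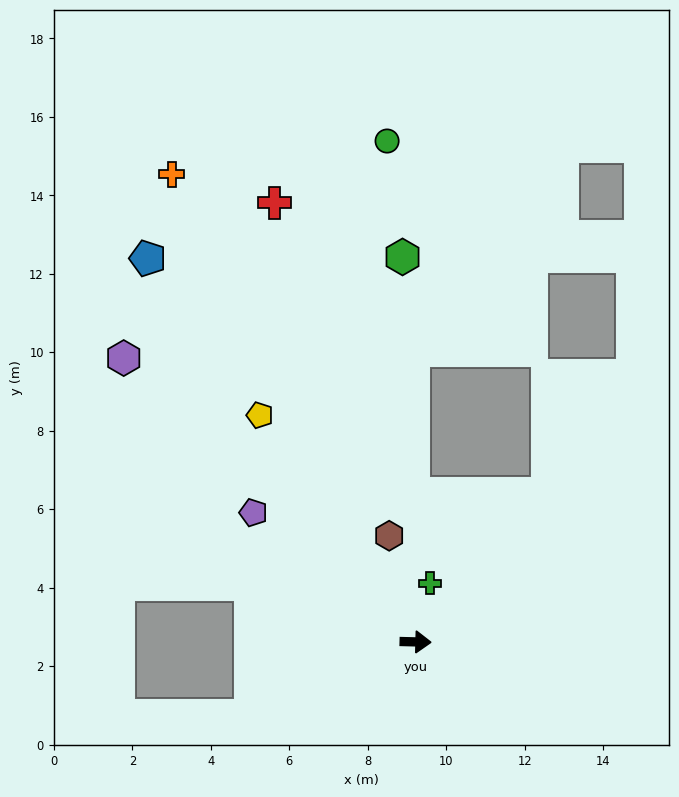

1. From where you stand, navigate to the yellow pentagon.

turn left 126°, forward 7.0 m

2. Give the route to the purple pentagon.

turn left 143°, forward 5.3 m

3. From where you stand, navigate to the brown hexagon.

turn left 105°, forward 2.8 m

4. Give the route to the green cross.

turn left 78°, forward 1.5 m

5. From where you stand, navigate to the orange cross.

turn left 119°, forward 13.4 m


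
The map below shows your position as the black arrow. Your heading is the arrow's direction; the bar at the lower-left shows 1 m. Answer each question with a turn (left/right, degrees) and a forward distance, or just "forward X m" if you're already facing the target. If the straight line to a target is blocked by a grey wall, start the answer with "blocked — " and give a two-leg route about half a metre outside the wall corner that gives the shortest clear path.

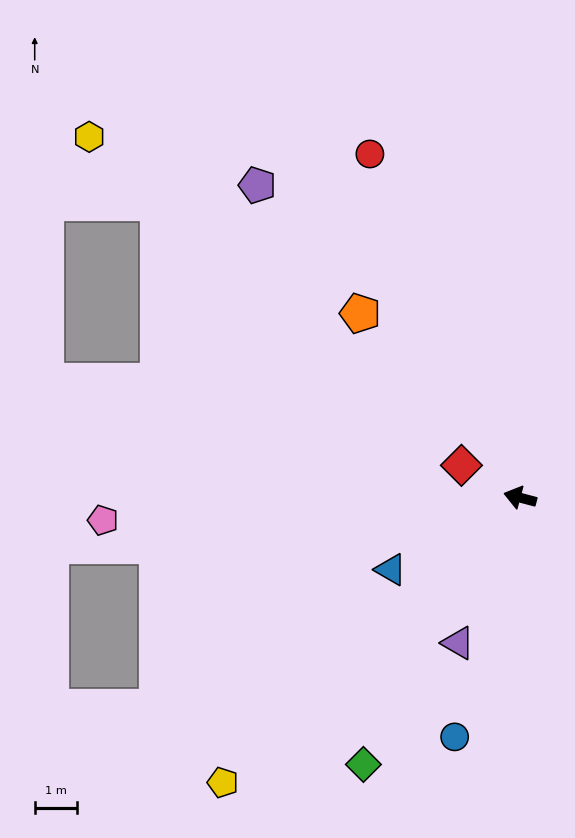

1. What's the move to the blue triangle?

turn left 44°, forward 3.5 m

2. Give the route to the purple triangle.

turn left 82°, forward 3.7 m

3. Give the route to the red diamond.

turn right 14°, forward 1.6 m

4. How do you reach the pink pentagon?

turn left 18°, forward 9.8 m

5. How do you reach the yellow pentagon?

turn left 59°, forward 9.7 m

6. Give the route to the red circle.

turn right 52°, forward 8.8 m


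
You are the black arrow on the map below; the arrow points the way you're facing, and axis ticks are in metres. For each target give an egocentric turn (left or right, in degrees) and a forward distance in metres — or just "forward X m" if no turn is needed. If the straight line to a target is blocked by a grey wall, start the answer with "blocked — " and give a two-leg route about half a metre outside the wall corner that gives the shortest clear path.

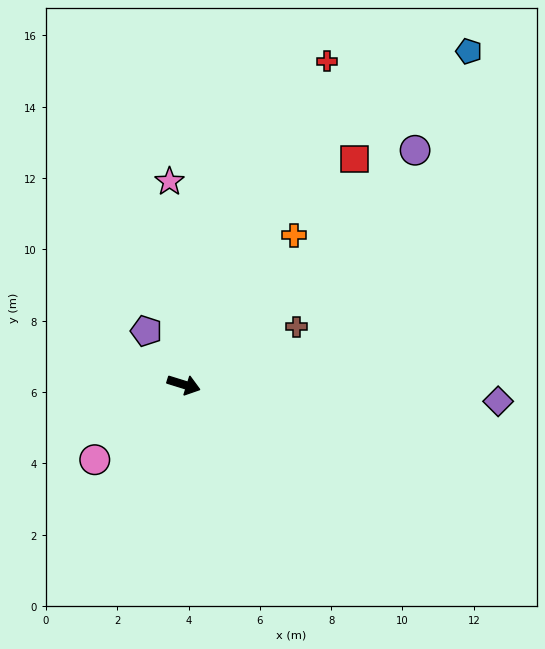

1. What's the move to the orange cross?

turn left 71°, forward 5.2 m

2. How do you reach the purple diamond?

turn left 14°, forward 8.8 m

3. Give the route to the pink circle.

turn right 123°, forward 3.3 m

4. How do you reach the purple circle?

turn left 63°, forward 9.2 m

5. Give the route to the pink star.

turn left 111°, forward 5.7 m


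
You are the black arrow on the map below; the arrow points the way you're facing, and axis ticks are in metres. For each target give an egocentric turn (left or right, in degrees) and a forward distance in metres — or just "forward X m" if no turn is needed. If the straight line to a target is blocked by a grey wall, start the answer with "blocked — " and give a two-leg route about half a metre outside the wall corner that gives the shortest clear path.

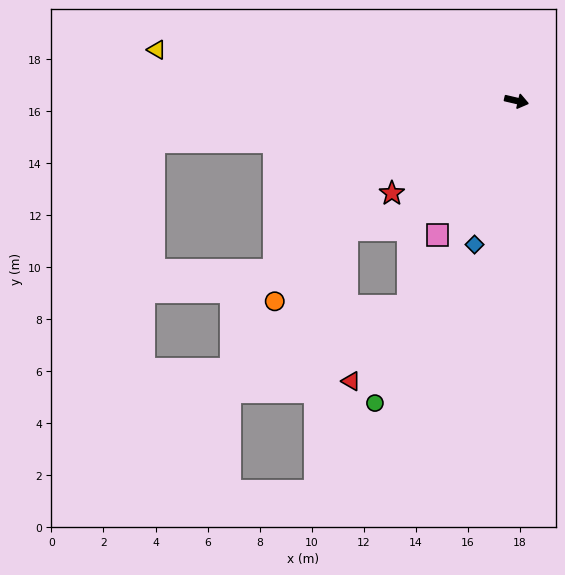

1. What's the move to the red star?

turn right 130°, forward 6.0 m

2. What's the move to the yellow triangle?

turn right 175°, forward 14.0 m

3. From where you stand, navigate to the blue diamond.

turn right 93°, forward 5.8 m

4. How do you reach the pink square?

turn right 107°, forward 6.0 m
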